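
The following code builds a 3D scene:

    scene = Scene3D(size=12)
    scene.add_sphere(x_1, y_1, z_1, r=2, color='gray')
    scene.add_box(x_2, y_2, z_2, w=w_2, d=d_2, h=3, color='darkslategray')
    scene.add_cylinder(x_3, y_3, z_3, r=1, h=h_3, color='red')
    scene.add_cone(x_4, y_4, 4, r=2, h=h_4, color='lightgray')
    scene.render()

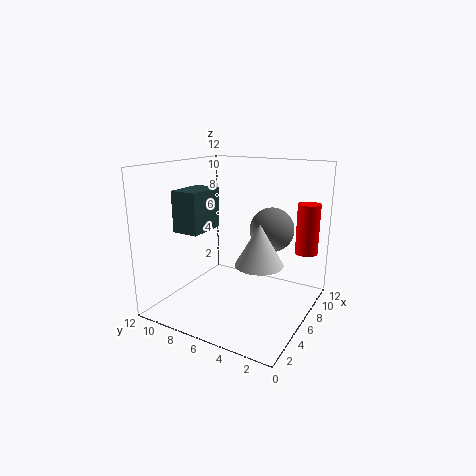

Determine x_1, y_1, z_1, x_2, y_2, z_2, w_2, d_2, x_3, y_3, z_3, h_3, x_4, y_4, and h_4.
x_1 = 9.5; y_1 = 4.5; z_1 = 6; x_2 = 1; y_2 = 6.5; z_2 = 7.5; w_2 = 3; d_2 = 2; x_3 = 10.5; y_3 = 1.5; z_3 = 4; h_3 = 4.5; x_4 = 6; y_4 = 4; h_4 = 3.5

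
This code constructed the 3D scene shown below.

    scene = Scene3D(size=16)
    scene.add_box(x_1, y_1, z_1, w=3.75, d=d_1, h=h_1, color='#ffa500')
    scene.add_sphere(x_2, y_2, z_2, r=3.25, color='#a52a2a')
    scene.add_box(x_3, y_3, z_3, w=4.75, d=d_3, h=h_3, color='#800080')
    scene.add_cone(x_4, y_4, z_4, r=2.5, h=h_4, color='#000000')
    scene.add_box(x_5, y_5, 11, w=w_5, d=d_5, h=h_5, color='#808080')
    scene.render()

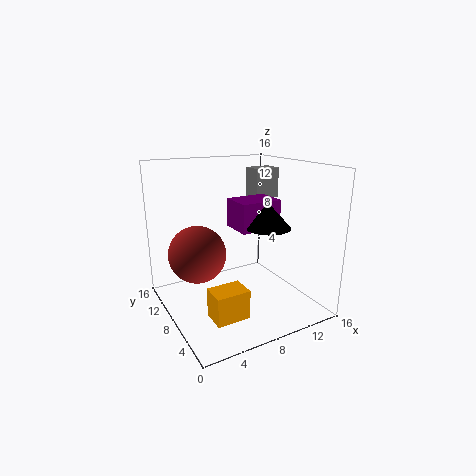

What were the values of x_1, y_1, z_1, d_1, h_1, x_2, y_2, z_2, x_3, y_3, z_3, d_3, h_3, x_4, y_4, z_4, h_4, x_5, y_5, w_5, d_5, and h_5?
x_1 = 3.5, y_1 = 4, z_1 = 0.25, d_1 = 2.75, h_1 = 3.25, x_2 = 4, y_2 = 10.25, z_2 = 6, x_3 = 8, y_3 = 6.75, z_3 = 8.75, d_3 = 3.75, h_3 = 3.25, x_4 = 10.75, y_4 = 6.25, z_4 = 9.25, h_4 = 2.75, x_5 = 12.75, y_5 = 11.75, w_5 = 3.25, d_5 = 2.5, h_5 = 3.75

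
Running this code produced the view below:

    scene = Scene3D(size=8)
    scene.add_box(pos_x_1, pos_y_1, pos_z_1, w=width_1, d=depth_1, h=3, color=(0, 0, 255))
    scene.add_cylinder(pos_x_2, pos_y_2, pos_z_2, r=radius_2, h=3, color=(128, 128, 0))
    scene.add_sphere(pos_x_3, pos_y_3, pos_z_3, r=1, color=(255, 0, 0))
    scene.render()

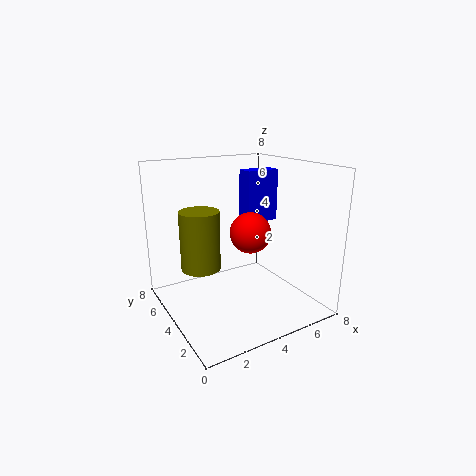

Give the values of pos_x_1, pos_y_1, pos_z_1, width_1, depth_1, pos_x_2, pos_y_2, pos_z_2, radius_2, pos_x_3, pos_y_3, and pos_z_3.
pos_x_1 = 5, pos_y_1 = 4.5, pos_z_1 = 4.5, width_1 = 2, depth_1 = 1, pos_x_2 = 1.5, pos_y_2 = 3.5, pos_z_2 = 3, radius_2 = 1, pos_x_3 = 3.5, pos_y_3 = 2, pos_z_3 = 5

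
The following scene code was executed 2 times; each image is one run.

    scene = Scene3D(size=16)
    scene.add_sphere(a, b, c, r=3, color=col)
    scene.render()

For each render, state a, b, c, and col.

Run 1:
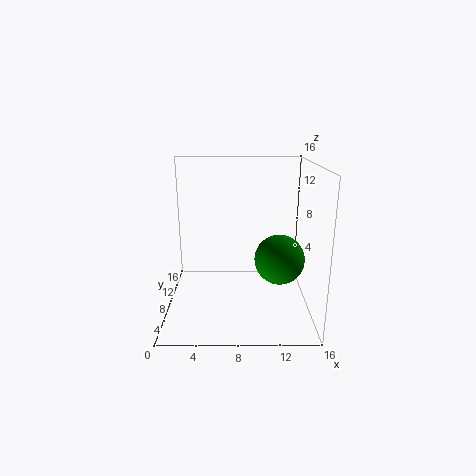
a = 13
b = 10
c = 4.5
col = 'green'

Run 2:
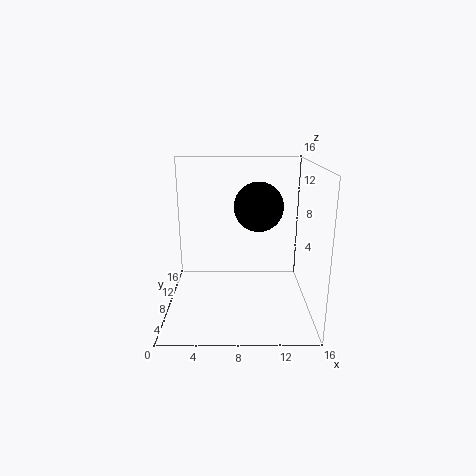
a = 10.5
b = 12
c = 10.5
col = 'black'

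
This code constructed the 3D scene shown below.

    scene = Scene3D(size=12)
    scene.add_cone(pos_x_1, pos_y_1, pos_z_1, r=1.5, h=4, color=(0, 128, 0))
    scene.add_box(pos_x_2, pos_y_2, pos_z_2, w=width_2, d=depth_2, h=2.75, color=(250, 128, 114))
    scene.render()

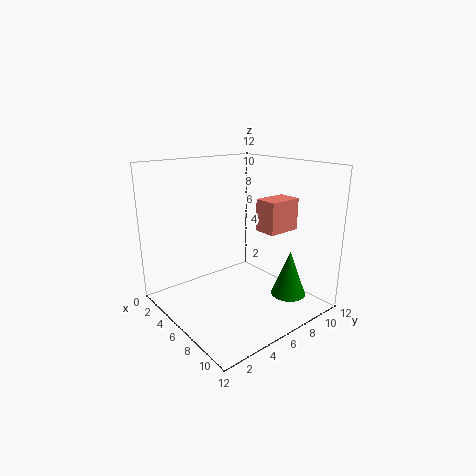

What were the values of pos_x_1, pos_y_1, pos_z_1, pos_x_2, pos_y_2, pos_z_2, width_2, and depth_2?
pos_x_1 = 8.75; pos_y_1 = 9.5; pos_z_1 = 0.75; pos_x_2 = 6; pos_y_2 = 8; pos_z_2 = 6.25; width_2 = 2; depth_2 = 3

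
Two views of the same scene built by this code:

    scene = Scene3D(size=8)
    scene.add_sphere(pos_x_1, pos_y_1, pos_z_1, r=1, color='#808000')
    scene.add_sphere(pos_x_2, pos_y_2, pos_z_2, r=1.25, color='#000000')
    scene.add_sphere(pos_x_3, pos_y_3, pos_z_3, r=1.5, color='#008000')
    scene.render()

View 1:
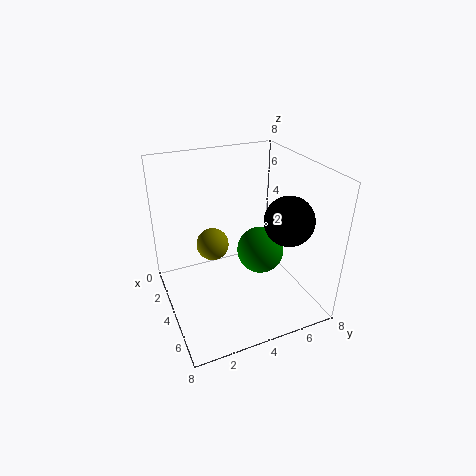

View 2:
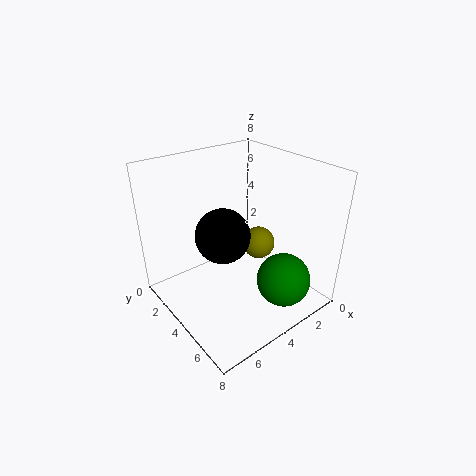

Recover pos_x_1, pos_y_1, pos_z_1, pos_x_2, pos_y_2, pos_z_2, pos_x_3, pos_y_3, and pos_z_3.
pos_x_1 = 1.75
pos_y_1 = 3.25
pos_z_1 = 2.5
pos_x_2 = 6.25
pos_y_2 = 5.75
pos_z_2 = 5.75
pos_x_3 = 2.5
pos_y_3 = 6.25
pos_z_3 = 1.75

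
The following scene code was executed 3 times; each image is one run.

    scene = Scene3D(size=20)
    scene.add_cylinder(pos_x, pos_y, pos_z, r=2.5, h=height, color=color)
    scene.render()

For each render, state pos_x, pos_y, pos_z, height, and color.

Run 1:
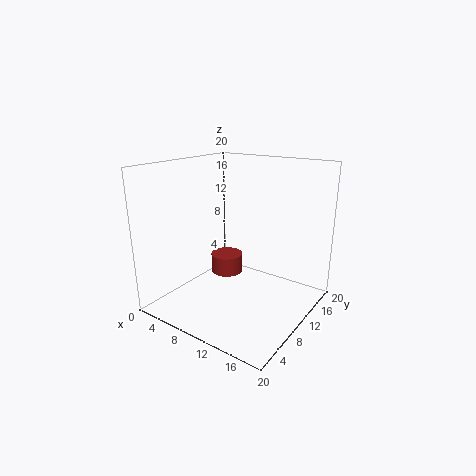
pos_x = 5
pos_y = 14
pos_z = 2
height = 3
color = 'brown'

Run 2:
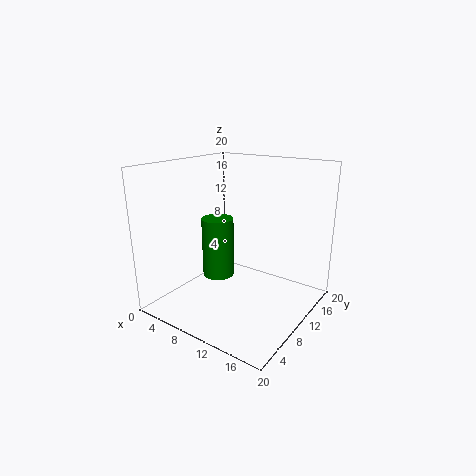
pos_x = 4
pos_y = 13
pos_z = 1.5
height = 9.5
color = 'green'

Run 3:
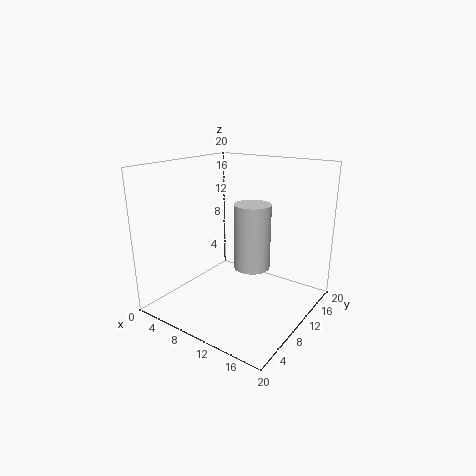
pos_x = 12
pos_y = 10.5
pos_z = 6
height = 9
color = 'lightgray'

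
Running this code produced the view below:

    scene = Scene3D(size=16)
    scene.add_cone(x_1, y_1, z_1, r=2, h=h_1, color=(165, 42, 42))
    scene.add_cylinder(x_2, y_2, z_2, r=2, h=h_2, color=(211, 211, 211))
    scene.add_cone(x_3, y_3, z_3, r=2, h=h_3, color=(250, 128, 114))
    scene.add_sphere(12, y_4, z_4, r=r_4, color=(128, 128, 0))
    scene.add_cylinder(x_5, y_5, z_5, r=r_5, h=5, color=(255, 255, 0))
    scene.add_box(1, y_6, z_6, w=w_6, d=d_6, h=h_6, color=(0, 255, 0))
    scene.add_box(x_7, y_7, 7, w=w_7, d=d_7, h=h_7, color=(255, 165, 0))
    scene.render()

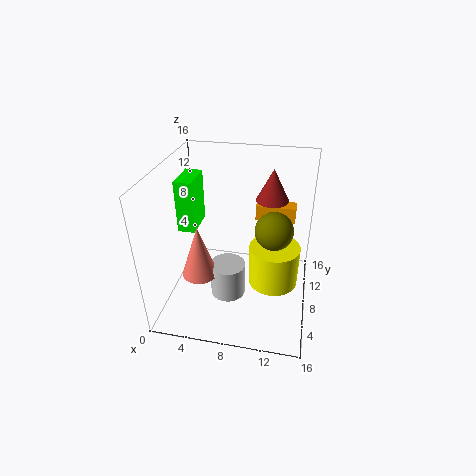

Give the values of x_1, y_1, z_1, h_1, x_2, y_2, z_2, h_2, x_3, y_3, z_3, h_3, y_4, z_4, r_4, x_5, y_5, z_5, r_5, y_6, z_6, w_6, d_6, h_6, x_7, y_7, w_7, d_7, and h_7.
x_1 = 11
y_1 = 14
z_1 = 10
h_1 = 4
x_2 = 7
y_2 = 7
z_2 = 1
h_2 = 4
x_3 = 4
y_3 = 6
z_3 = 4
h_3 = 6
y_4 = 7
z_4 = 10
r_4 = 2
x_5 = 12
y_5 = 10
z_5 = 1
r_5 = 3
y_6 = 8
z_6 = 8
w_6 = 2
d_6 = 4
h_6 = 6
x_7 = 9
y_7 = 14
w_7 = 5
d_7 = 2
h_7 = 2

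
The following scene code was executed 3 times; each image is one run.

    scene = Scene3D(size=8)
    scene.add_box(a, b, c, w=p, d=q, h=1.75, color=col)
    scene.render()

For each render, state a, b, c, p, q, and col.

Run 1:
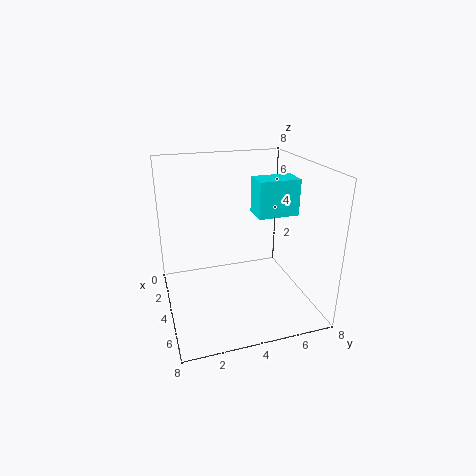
a = 5.25
b = 4.25
c = 6
p = 1.25
q = 2
col = 'cyan'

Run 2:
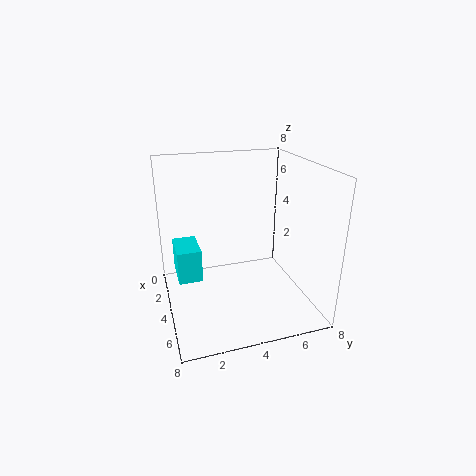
a = 3
b = 0.5
c = 2.25
p = 2
q = 1.25
col = 'cyan'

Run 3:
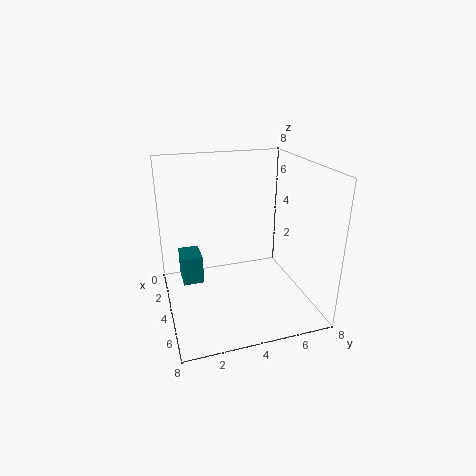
a = 0.75
b = 1
c = 0.5
p = 1.75
q = 1.25
col = 'teal'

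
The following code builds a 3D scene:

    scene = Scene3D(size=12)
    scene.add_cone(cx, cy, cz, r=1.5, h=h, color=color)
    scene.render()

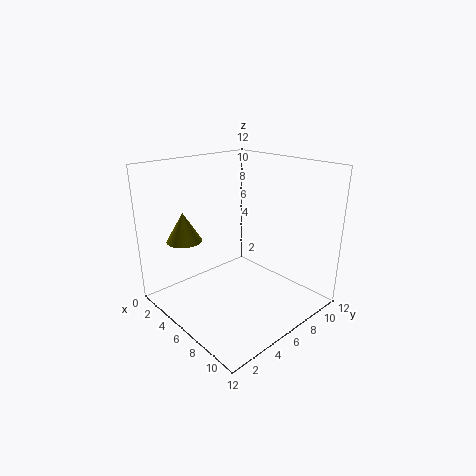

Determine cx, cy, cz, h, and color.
cx = 2.5
cy = 3
cz = 5.5
h = 2.5
color = 'olive'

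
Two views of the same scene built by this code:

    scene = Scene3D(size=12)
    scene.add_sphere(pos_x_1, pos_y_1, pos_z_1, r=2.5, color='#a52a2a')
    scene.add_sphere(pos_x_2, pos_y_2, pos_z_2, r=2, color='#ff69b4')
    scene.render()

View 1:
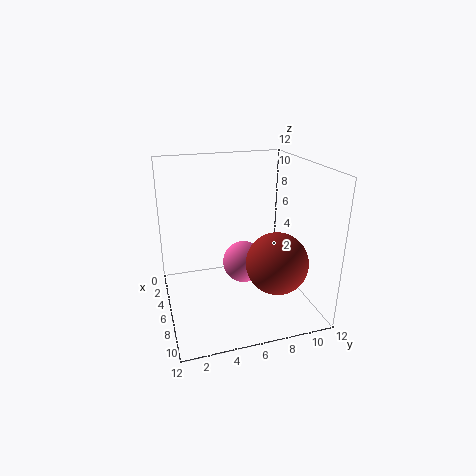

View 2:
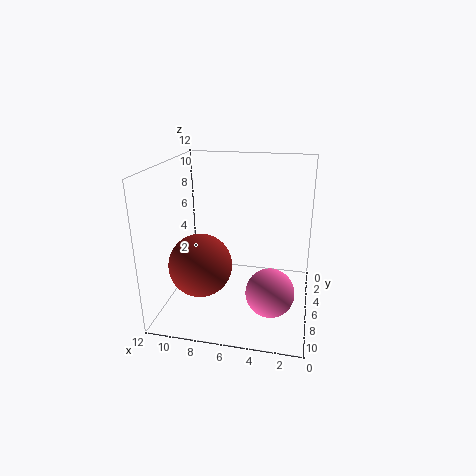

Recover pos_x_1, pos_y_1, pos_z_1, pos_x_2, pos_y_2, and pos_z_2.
pos_x_1 = 8.5
pos_y_1 = 8.5
pos_z_1 = 4.5
pos_x_2 = 3
pos_y_2 = 7.5
pos_z_2 = 2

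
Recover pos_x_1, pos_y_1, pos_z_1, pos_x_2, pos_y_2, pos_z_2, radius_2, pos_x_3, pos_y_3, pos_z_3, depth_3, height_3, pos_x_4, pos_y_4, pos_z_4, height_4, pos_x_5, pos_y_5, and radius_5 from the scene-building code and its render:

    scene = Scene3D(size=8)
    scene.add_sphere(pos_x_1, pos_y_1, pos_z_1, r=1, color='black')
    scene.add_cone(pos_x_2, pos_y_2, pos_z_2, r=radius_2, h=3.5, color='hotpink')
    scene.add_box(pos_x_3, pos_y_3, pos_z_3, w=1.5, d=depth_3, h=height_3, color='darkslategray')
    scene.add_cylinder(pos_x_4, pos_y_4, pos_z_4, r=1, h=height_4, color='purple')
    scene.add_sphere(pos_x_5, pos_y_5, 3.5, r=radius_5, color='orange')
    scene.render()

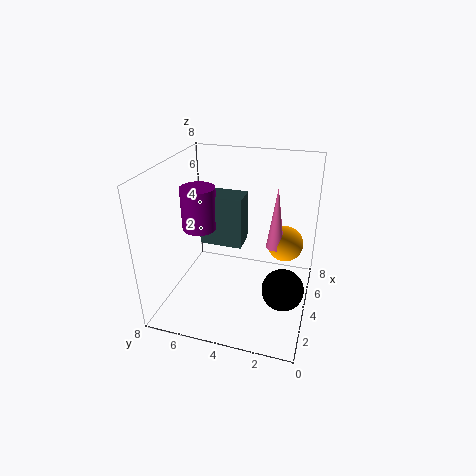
pos_x_1 = 1.5; pos_y_1 = 1; pos_z_1 = 3; pos_x_2 = 4.5; pos_y_2 = 2; pos_z_2 = 3.5; radius_2 = 0.5; pos_x_3 = 4.5; pos_y_3 = 4; pos_z_3 = 3; depth_3 = 2.5; height_3 = 3; pos_x_4 = 4.5; pos_y_4 = 6.5; pos_z_4 = 4; height_4 = 2.5; pos_x_5 = 5; pos_y_5 = 1.5; radius_5 = 1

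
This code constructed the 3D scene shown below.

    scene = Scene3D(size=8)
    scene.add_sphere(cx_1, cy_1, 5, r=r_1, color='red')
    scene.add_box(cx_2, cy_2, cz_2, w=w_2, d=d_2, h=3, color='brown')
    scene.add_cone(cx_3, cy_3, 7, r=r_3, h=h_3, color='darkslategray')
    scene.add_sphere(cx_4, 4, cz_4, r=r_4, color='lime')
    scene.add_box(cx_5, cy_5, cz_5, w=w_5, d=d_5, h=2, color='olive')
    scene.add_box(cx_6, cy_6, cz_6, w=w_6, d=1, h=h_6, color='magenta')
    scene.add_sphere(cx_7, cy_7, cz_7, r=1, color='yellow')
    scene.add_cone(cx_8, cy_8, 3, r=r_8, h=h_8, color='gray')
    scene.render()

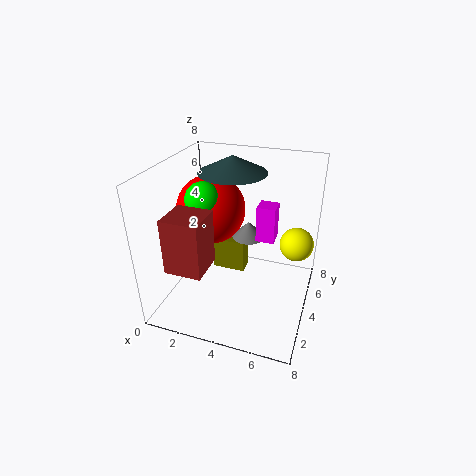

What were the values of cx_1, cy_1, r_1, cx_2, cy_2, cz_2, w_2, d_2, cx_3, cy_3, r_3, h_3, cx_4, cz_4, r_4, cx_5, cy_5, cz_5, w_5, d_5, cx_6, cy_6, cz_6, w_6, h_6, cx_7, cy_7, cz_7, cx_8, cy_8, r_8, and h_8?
cx_1 = 2; cy_1 = 5; r_1 = 2; cx_2 = 1; cy_2 = 1; cz_2 = 3; w_2 = 2; d_2 = 2; cx_3 = 3; cy_3 = 6; r_3 = 2; h_3 = 1; cx_4 = 2; cz_4 = 6; r_4 = 1; cx_5 = 2; cy_5 = 5; cz_5 = 1; w_5 = 2; d_5 = 1; cx_6 = 5; cy_6 = 4; cz_6 = 4; w_6 = 1; h_6 = 2; cx_7 = 7; cy_7 = 6; cz_7 = 3; cx_8 = 4; cy_8 = 6; r_8 = 1; h_8 = 1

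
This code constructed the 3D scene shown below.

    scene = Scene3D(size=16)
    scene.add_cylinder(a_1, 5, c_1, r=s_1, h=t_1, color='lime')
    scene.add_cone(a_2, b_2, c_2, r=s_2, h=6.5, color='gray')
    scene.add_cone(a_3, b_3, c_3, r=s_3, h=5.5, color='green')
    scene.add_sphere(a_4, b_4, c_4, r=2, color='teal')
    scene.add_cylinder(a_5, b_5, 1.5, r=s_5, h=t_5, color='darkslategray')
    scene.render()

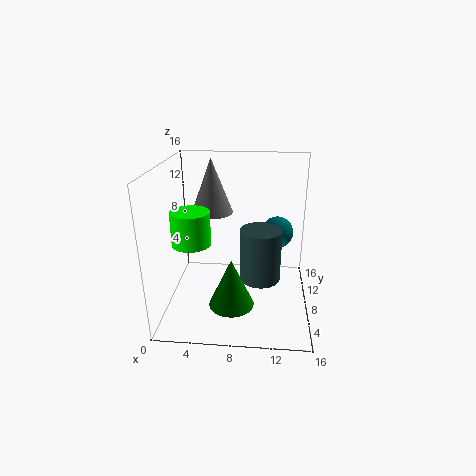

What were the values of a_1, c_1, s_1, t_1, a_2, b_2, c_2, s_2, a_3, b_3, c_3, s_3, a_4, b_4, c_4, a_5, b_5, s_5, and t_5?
a_1 = 3.5
c_1 = 8.5
s_1 = 2
t_1 = 3.5
a_2 = 4.5
b_2 = 12
c_2 = 9.5
s_2 = 2.5
a_3 = 7.5
b_3 = 5.5
c_3 = 1
s_3 = 2.5
a_4 = 12.5
b_4 = 13.5
c_4 = 6.5
a_5 = 10.5
b_5 = 10.5
s_5 = 2.5
t_5 = 6.5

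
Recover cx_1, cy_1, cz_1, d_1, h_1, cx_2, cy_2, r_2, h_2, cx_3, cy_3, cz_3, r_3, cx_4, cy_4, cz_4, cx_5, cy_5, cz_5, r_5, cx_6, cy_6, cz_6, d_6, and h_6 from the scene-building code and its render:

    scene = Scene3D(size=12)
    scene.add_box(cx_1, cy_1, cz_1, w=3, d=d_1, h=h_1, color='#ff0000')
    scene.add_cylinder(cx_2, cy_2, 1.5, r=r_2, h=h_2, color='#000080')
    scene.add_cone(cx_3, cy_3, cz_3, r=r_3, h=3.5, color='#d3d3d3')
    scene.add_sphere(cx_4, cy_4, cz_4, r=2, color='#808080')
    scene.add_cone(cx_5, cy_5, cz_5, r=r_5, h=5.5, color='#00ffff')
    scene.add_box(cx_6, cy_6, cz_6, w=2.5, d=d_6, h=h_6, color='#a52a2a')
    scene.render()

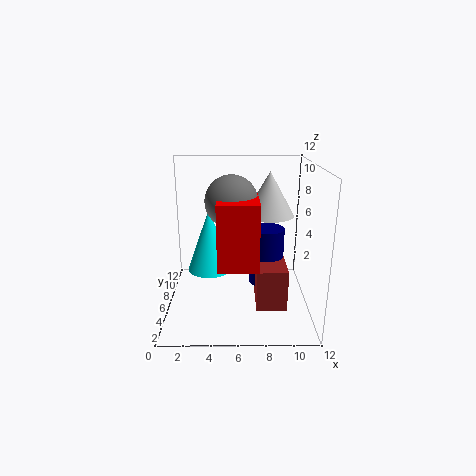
cx_1 = 4.5; cy_1 = 1.5; cz_1 = 5; d_1 = 3.5; h_1 = 5; cx_2 = 8.5; cy_2 = 7; r_2 = 1.5; h_2 = 5; cx_3 = 8.5; cy_3 = 6; cz_3 = 8; r_3 = 2; cx_4 = 5.5; cy_4 = 4.5; cz_4 = 9.5; cx_5 = 3.5; cy_5 = 7.5; cz_5 = 2.5; r_5 = 2; cx_6 = 7.5; cy_6 = 3.5; cz_6 = 0.5; d_6 = 4; h_6 = 3.5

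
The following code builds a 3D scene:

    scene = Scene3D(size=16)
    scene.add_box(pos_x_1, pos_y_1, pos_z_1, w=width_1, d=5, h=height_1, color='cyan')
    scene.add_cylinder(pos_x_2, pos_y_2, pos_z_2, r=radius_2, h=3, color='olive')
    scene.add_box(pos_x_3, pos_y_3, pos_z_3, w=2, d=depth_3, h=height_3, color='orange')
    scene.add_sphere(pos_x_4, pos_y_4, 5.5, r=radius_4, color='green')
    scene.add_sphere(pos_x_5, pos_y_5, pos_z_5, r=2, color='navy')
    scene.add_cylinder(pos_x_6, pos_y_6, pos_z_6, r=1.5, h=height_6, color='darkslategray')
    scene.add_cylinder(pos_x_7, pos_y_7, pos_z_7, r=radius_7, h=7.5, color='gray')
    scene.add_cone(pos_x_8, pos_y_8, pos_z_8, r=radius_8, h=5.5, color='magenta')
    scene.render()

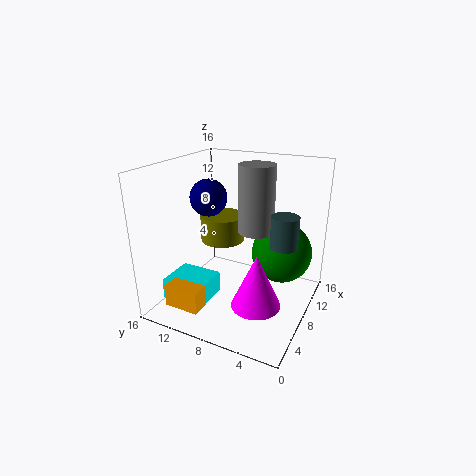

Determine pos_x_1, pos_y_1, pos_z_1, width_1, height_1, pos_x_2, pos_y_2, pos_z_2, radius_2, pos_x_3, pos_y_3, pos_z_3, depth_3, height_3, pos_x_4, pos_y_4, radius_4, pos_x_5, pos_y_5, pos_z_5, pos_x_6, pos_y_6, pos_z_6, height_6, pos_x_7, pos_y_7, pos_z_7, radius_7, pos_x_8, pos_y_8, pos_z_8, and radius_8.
pos_x_1 = 3.5, pos_y_1 = 10.5, pos_z_1 = 0.5, width_1 = 4.5, height_1 = 2.5, pos_x_2 = 9, pos_y_2 = 10.5, pos_z_2 = 7, radius_2 = 2.5, pos_x_3 = 2, pos_y_3 = 10, pos_z_3 = 1, depth_3 = 4, height_3 = 2.5, pos_x_4 = 11.5, pos_y_4 = 4, radius_4 = 3.5, pos_x_5 = 7, pos_y_5 = 11, pos_z_5 = 12.5, pos_x_6 = 9, pos_y_6 = 3, pos_z_6 = 7.5, height_6 = 3.5, pos_x_7 = 9.5, pos_y_7 = 6.5, pos_z_7 = 8.5, radius_7 = 2, pos_x_8 = 4, pos_y_8 = 4, pos_z_8 = 3, radius_8 = 2.5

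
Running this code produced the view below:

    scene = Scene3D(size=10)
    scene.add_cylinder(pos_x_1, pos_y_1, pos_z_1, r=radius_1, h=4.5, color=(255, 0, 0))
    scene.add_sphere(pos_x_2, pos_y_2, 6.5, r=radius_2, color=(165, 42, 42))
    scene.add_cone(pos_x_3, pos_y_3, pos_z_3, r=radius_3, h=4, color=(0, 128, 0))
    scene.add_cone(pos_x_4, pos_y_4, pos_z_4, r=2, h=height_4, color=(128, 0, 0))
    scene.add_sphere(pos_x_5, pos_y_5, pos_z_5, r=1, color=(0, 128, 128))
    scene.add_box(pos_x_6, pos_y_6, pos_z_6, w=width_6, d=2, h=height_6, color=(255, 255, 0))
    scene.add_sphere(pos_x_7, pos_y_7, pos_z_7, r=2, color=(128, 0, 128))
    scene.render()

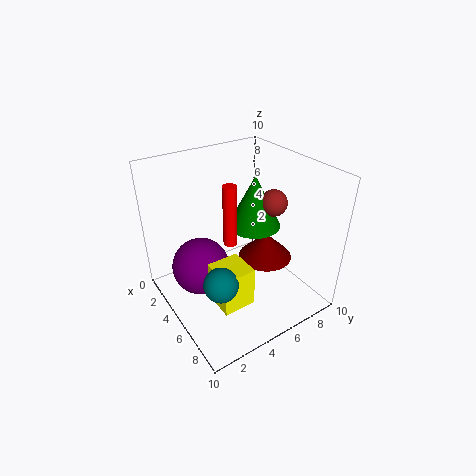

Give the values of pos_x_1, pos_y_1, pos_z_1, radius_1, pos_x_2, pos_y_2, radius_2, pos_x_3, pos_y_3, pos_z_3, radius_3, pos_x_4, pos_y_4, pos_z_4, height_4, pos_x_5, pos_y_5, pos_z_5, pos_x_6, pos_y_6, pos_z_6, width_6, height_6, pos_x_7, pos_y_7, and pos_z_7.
pos_x_1 = 4
pos_y_1 = 5
pos_z_1 = 4
radius_1 = 0.5
pos_x_2 = 4.5
pos_y_2 = 8.5
radius_2 = 1
pos_x_3 = 3.5
pos_y_3 = 7.5
pos_z_3 = 4.5
radius_3 = 2
pos_x_4 = 5
pos_y_4 = 7.5
pos_z_4 = 2.5
height_4 = 2
pos_x_5 = 8.5
pos_y_5 = 1.5
pos_z_5 = 5
pos_x_6 = 7
pos_y_6 = 1.5
pos_z_6 = 3
width_6 = 2
height_6 = 2.5
pos_x_7 = 4
pos_y_7 = 2.5
pos_z_7 = 3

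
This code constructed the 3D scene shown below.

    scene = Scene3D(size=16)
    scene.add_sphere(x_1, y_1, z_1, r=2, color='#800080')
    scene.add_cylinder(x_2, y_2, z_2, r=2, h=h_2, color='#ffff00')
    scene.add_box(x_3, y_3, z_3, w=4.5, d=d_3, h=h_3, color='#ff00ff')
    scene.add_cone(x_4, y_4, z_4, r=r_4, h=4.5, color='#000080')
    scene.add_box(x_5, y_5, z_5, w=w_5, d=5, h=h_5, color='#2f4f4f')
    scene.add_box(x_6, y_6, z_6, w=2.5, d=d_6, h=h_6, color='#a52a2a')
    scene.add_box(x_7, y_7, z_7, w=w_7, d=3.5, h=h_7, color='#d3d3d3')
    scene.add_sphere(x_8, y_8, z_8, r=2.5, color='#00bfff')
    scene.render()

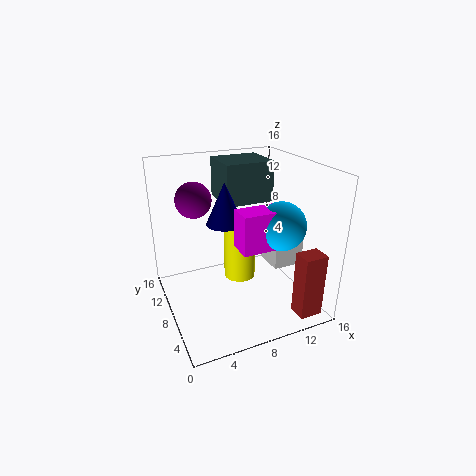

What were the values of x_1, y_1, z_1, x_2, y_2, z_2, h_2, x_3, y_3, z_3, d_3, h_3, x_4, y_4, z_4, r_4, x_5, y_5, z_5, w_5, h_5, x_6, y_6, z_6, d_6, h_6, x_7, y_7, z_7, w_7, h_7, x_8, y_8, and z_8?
x_1 = 4; y_1 = 11; z_1 = 12; x_2 = 10; y_2 = 12; z_2 = 0.5; h_2 = 7.5; x_3 = 6.5; y_3 = 3; z_3 = 8.5; d_3 = 2.5; h_3 = 4; x_4 = 6.5; y_4 = 8; z_4 = 10; r_4 = 2; x_5 = 7; y_5 = 8.5; z_5 = 11.5; w_5 = 5.5; h_5 = 4.5; x_6 = 12; y_6 = 0.5; z_6 = 1; d_6 = 2; h_6 = 7; x_7 = 11.5; y_7 = 5.5; z_7 = 4.5; w_7 = 3.5; h_7 = 3.5; x_8 = 11; y_8 = 4; z_8 = 10.5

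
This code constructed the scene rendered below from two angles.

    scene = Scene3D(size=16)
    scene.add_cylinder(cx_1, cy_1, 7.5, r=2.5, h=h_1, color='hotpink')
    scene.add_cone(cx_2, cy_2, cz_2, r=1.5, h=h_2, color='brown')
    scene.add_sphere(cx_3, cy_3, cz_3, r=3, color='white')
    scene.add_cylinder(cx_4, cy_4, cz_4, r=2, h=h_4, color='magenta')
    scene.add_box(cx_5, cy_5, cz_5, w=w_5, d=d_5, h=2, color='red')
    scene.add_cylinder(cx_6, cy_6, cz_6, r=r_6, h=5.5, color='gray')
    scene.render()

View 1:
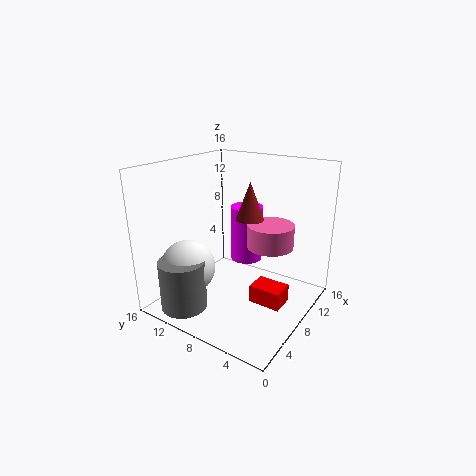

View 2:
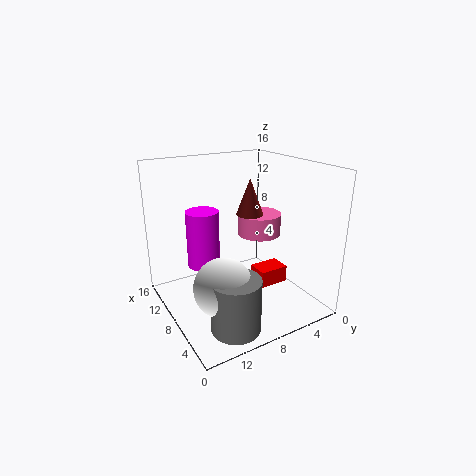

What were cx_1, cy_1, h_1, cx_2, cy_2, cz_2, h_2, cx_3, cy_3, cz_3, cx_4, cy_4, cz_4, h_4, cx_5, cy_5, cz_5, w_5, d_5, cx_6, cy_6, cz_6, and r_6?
cx_1 = 9; cy_1 = 4.5; h_1 = 2.5; cx_2 = 8; cy_2 = 6.5; cz_2 = 10.5; h_2 = 4; cx_3 = 4; cy_3 = 12; cz_3 = 5; cx_4 = 13; cy_4 = 10; cz_4 = 3; h_4 = 7; cx_5 = 6.5; cy_5 = 2; cz_5 = 1.5; w_5 = 2.5; d_5 = 3.5; cx_6 = 2.5; cy_6 = 11.5; cz_6 = 1; r_6 = 2.5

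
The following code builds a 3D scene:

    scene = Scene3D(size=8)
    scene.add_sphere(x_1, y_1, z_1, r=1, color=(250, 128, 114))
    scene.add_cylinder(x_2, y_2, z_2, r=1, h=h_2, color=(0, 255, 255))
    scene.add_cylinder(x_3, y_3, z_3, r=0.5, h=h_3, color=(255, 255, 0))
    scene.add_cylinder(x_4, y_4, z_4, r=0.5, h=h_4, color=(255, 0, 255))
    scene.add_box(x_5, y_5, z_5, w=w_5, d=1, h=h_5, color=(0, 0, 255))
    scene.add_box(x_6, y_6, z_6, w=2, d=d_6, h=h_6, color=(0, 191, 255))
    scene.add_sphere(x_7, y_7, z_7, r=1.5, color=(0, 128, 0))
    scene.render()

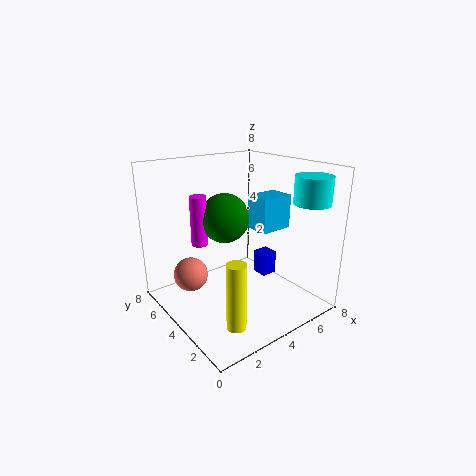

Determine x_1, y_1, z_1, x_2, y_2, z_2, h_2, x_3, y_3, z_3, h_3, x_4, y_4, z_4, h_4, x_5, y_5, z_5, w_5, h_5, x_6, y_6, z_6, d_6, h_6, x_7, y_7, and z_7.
x_1 = 2, y_1 = 6, z_1 = 1.5, x_2 = 7, y_2 = 1.5, z_2 = 6, h_2 = 1.5, x_3 = 2, y_3 = 1.5, z_3 = 0.5, h_3 = 3.5, x_4 = 3, y_4 = 6.5, z_4 = 3, h_4 = 3, x_5 = 6.5, y_5 = 4.5, z_5 = 0.5, w_5 = 1, h_5 = 1.5, x_6 = 5.5, y_6 = 3.5, z_6 = 4, d_6 = 1.5, h_6 = 2, x_7 = 4.5, y_7 = 6, z_7 = 4.5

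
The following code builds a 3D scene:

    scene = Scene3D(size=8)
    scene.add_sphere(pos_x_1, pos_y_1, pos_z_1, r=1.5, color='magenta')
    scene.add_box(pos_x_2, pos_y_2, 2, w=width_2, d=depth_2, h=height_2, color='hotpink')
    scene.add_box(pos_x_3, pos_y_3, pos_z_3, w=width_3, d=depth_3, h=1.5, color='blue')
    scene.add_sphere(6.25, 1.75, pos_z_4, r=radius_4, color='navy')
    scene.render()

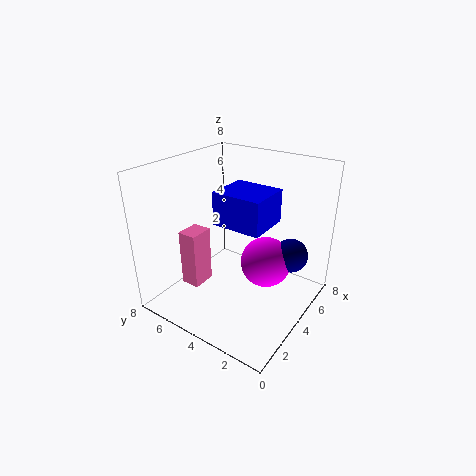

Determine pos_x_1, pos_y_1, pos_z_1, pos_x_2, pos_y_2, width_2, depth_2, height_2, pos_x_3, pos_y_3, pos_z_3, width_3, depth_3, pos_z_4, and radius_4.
pos_x_1 = 5.5
pos_y_1 = 3
pos_z_1 = 2
pos_x_2 = 1.25
pos_y_2 = 4.75
width_2 = 1.25
depth_2 = 1
height_2 = 3
pos_x_3 = 1
pos_y_3 = 1
pos_z_3 = 6.25
width_3 = 2
depth_3 = 2.25
pos_z_4 = 2.5
radius_4 = 1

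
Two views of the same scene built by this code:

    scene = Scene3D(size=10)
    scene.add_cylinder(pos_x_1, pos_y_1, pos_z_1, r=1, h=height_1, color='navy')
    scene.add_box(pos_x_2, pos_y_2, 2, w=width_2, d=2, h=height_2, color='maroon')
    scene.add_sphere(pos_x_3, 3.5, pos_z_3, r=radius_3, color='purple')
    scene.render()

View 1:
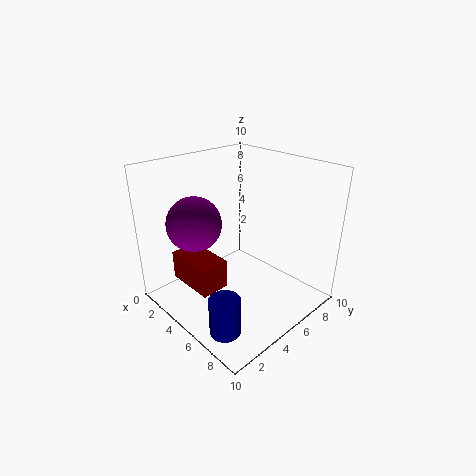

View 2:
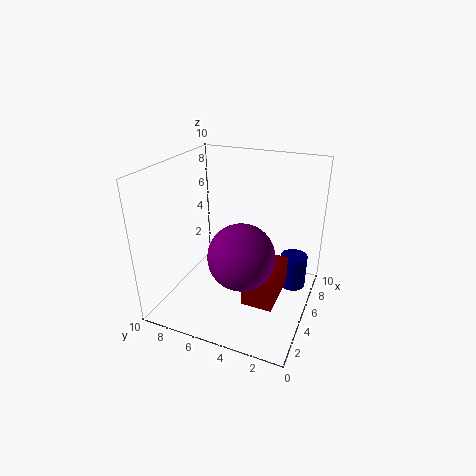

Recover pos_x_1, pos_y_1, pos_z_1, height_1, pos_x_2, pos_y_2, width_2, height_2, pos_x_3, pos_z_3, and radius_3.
pos_x_1 = 7.5; pos_y_1 = 1.5; pos_z_1 = 0.5; height_1 = 2.5; pos_x_2 = 2; pos_y_2 = 1.5; width_2 = 3.5; height_2 = 2; pos_x_3 = 2; pos_z_3 = 5.5; radius_3 = 2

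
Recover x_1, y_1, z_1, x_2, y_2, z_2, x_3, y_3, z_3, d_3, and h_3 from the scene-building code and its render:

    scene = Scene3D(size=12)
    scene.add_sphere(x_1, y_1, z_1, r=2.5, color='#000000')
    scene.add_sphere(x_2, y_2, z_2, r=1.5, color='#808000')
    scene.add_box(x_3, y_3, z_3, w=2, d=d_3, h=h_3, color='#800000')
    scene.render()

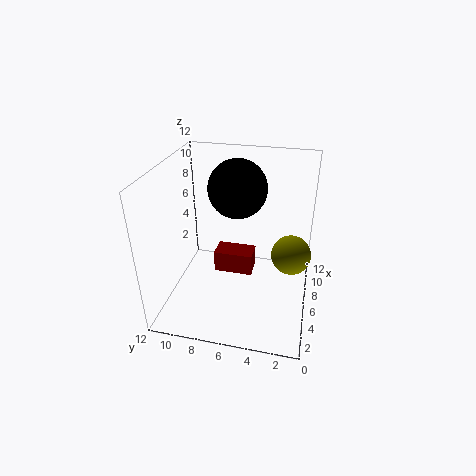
x_1 = 8
y_1 = 6.5
z_1 = 9.5
x_2 = 4.5
y_2 = 1.5
z_2 = 6
x_3 = 7
y_3 = 5
z_3 = 1.5
d_3 = 3.5
h_3 = 2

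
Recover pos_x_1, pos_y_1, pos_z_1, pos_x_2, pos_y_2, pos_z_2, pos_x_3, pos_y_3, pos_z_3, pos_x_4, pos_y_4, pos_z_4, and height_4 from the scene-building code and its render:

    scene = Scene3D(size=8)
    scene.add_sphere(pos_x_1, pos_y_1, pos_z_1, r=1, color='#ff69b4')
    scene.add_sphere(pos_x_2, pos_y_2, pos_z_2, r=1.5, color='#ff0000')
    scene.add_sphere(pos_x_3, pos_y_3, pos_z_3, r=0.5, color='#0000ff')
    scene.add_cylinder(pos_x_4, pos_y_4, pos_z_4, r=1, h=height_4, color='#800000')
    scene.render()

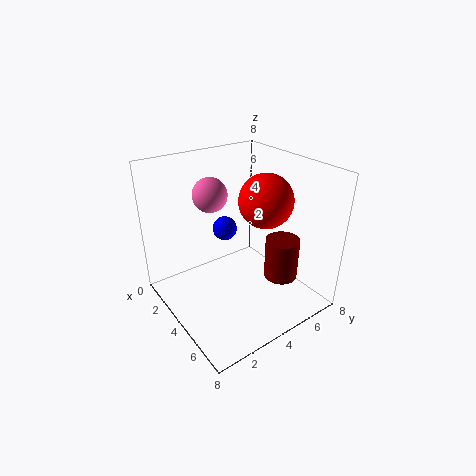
pos_x_1 = 2, pos_y_1 = 3.5, pos_z_1 = 6, pos_x_2 = 4.5, pos_y_2 = 5.5, pos_z_2 = 6, pos_x_3 = 6.5, pos_y_3 = 1.5, pos_z_3 = 6.5, pos_x_4 = 5, pos_y_4 = 6.5, pos_z_4 = 1, height_4 = 2.5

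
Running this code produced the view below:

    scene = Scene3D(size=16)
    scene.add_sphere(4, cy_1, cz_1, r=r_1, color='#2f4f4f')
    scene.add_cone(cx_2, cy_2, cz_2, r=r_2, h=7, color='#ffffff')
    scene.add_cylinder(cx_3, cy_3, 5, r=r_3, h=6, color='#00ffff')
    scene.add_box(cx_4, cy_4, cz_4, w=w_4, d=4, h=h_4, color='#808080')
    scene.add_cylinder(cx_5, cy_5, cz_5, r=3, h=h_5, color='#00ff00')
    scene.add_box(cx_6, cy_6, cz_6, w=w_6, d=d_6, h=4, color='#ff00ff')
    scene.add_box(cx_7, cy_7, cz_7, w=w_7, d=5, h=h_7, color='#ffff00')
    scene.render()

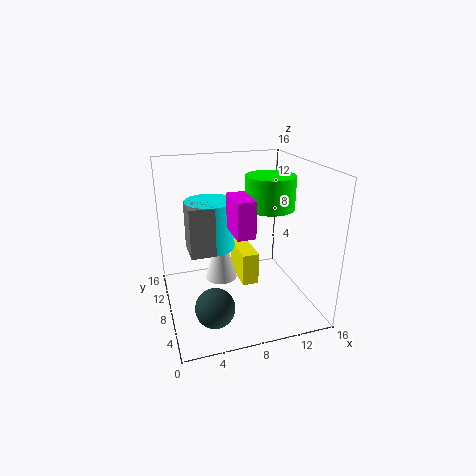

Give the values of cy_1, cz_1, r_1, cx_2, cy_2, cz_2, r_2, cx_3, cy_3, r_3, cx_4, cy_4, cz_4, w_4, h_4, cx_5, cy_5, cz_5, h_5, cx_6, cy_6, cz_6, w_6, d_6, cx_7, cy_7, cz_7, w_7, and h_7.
cy_1 = 3; cz_1 = 3; r_1 = 2; cx_2 = 7; cy_2 = 12; cz_2 = 1; r_2 = 2; cx_3 = 6; cy_3 = 13; r_3 = 3; cx_4 = 3; cy_4 = 10; cz_4 = 5; w_4 = 3; h_4 = 6; cx_5 = 13; cy_5 = 11; cz_5 = 10; h_5 = 4; cx_6 = 7; cy_6 = 5; cz_6 = 9; w_6 = 2; d_6 = 4; cx_7 = 9; cy_7 = 9; cz_7 = 1; w_7 = 2; h_7 = 4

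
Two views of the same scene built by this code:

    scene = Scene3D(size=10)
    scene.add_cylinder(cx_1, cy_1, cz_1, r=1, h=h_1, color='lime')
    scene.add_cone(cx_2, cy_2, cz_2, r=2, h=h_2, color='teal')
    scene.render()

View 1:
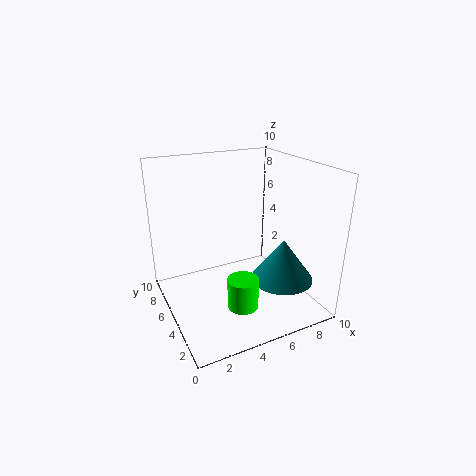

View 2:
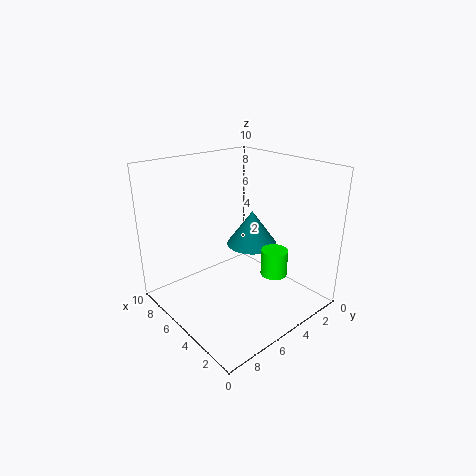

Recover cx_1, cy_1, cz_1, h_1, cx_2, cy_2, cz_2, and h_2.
cx_1 = 4
cy_1 = 2.25
cz_1 = 1.5
h_1 = 2
cx_2 = 6.75
cy_2 = 2
cz_2 = 3
h_2 = 2.75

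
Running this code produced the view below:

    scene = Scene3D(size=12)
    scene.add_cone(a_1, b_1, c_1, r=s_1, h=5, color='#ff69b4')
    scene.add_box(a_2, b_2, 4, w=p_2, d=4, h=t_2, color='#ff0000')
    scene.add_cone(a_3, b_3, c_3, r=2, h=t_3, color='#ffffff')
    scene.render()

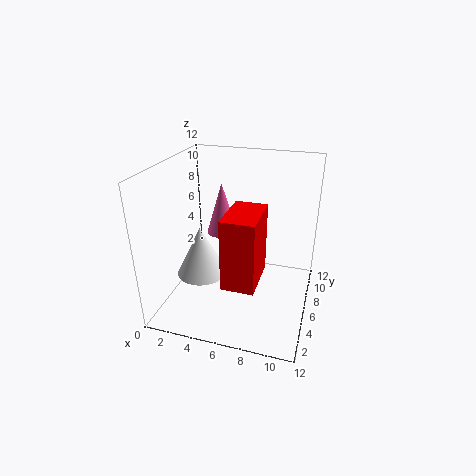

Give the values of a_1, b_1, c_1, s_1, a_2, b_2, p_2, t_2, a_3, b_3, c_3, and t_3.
a_1 = 3; b_1 = 10.5; c_1 = 4; s_1 = 1.5; a_2 = 6; b_2 = 1.5; p_2 = 2.5; t_2 = 5.5; a_3 = 3.5; b_3 = 4; c_3 = 3.5; t_3 = 4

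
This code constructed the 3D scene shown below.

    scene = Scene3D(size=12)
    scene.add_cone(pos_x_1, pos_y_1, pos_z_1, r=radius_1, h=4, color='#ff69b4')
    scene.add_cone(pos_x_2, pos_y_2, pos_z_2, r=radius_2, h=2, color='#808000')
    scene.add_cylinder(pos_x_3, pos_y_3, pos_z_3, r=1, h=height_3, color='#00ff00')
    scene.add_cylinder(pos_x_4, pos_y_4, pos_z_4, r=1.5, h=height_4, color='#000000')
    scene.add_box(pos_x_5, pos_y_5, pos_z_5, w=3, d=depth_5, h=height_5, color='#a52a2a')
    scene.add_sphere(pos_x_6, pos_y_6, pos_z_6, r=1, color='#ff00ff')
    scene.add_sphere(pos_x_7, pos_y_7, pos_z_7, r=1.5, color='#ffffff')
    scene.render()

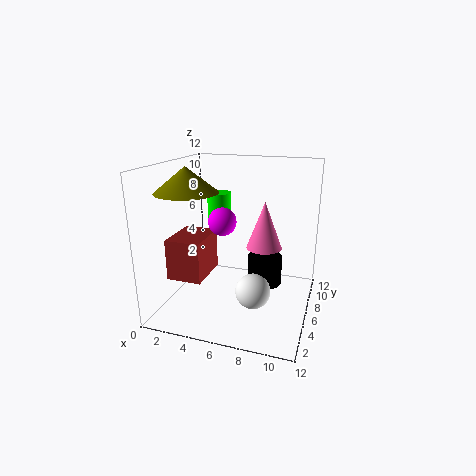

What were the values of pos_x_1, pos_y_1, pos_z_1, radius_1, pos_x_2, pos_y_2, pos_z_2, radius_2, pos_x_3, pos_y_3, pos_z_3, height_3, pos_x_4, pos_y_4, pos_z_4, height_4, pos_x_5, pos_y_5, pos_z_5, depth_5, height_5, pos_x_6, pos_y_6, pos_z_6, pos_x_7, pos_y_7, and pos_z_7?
pos_x_1 = 8
pos_y_1 = 7
pos_z_1 = 5
radius_1 = 1.5
pos_x_2 = 2.5
pos_y_2 = 4
pos_z_2 = 10
radius_2 = 2.5
pos_x_3 = 4
pos_y_3 = 7
pos_z_3 = 7
height_3 = 2.5
pos_x_4 = 8
pos_y_4 = 7.5
pos_z_4 = 1.5
height_4 = 2.5
pos_x_5 = 0.5
pos_y_5 = 3.5
pos_z_5 = 2.5
depth_5 = 4
height_5 = 3.5
pos_x_6 = 6
pos_y_6 = 2.5
pos_z_6 = 8.5
pos_x_7 = 7.5
pos_y_7 = 5.5
pos_z_7 = 1.5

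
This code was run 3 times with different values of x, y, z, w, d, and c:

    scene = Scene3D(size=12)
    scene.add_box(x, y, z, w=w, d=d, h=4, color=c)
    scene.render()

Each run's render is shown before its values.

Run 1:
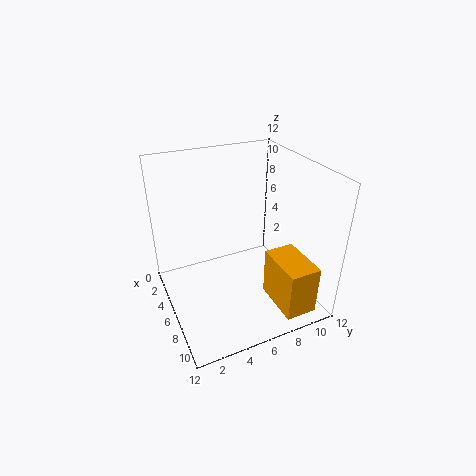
x = 8
y = 7.5
z = 1.5
w = 4
d = 2.5
c = 'orange'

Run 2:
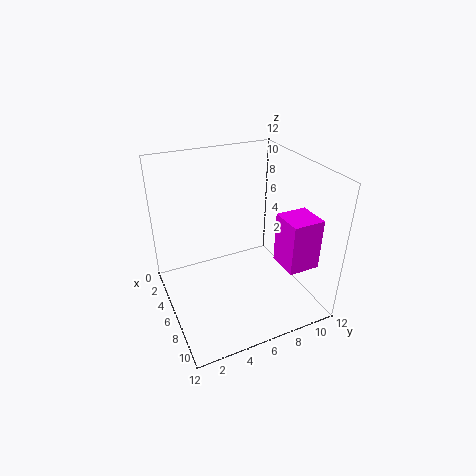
x = 8.5
y = 8
z = 5
w = 2.5
d = 2.5
c = 'magenta'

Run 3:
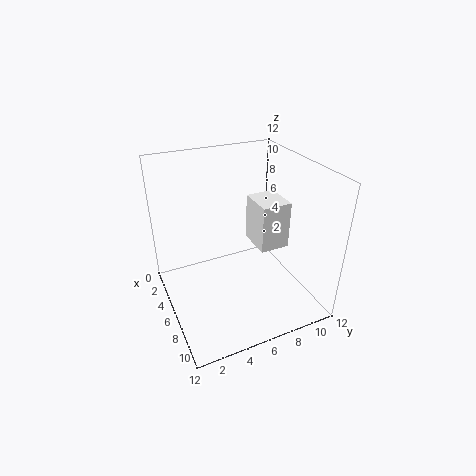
x = 4.5
y = 7.5
z = 5
w = 3
d = 2.5
c = 'white'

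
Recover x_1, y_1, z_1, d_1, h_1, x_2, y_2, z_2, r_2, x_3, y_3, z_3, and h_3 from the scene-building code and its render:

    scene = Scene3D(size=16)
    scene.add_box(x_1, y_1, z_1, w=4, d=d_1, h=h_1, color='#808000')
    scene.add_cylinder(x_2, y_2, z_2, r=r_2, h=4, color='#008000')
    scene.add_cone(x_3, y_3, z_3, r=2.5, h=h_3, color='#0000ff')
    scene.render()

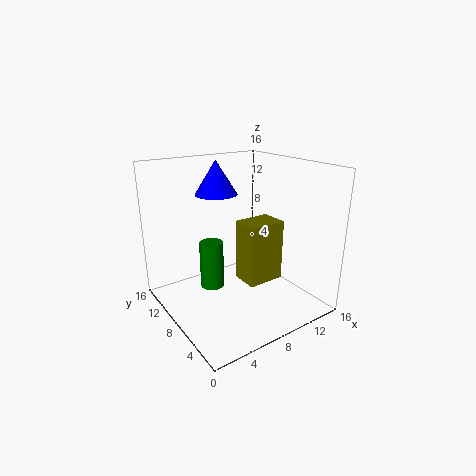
x_1 = 7
y_1 = 4
z_1 = 4
d_1 = 3
h_1 = 6.5
x_2 = 1.5
y_2 = 2.5
z_2 = 7
r_2 = 1
x_3 = 8
y_3 = 12.5
z_3 = 12
h_3 = 4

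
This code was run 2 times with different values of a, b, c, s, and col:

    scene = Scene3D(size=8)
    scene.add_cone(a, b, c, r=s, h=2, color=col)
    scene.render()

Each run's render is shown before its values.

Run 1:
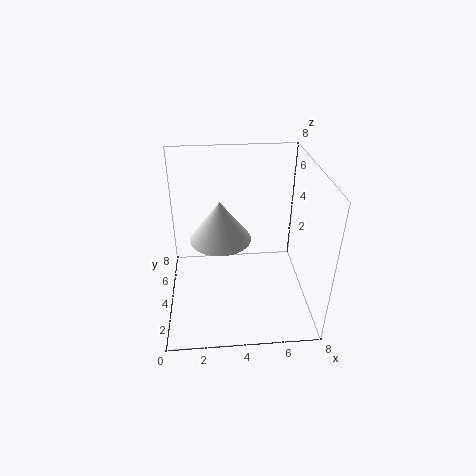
a = 3
b = 2.5
c = 5
s = 1.5
col = 'white'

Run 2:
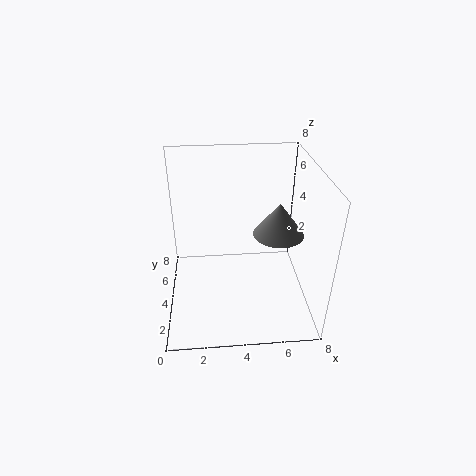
a = 6.5
b = 5
c = 3.5
s = 1.5
col = 'gray'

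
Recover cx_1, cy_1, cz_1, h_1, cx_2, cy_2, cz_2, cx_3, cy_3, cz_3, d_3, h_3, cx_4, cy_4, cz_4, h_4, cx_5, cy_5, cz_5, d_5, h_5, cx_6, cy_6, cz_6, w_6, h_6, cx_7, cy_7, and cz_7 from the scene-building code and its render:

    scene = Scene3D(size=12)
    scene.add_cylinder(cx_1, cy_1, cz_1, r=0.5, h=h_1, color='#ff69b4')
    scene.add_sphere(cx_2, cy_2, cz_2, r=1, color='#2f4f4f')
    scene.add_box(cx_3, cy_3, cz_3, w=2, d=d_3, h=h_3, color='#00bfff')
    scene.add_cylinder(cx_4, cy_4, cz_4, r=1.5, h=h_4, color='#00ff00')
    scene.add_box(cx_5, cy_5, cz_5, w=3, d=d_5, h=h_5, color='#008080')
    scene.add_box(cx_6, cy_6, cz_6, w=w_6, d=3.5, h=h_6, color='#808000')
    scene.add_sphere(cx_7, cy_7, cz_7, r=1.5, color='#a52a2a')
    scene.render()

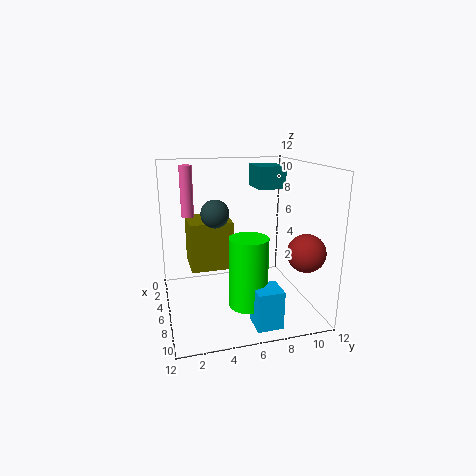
cx_1 = 5.5, cy_1 = 2, cz_1 = 8, h_1 = 4, cx_2 = 9, cy_2 = 3.5, cz_2 = 9, cx_3 = 9.5, cy_3 = 6, cz_3 = 0.5, d_3 = 2, h_3 = 3, cx_4 = 9, cy_4 = 6, cz_4 = 1.5, h_4 = 5.5, cx_5 = 1, cy_5 = 8.5, cz_5 = 9.5, d_5 = 2.5, h_5 = 2, cx_6 = 3, cy_6 = 2, cz_6 = 3.5, w_6 = 3.5, h_6 = 4, cx_7 = 9.5, cy_7 = 10.5, cz_7 = 5.5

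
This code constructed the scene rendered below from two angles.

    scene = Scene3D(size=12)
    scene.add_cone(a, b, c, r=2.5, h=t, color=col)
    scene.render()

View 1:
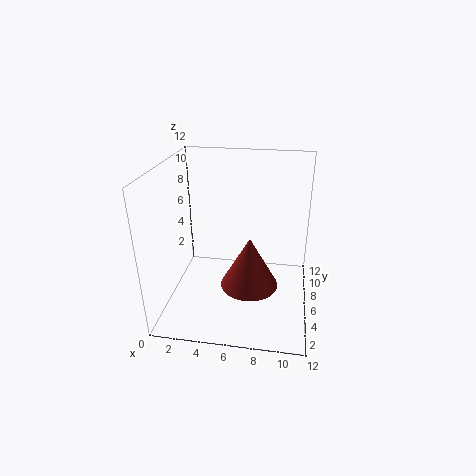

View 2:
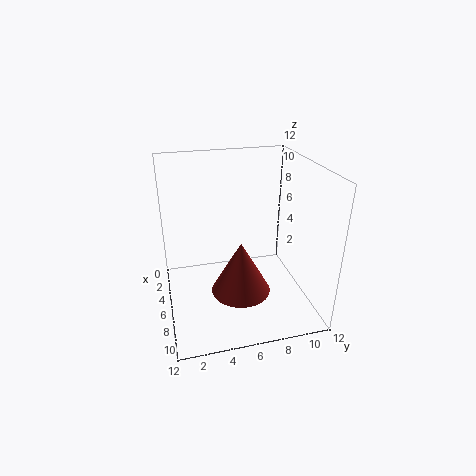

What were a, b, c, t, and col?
a = 7, b = 6, c = 1.5, t = 4.5, col = 'brown'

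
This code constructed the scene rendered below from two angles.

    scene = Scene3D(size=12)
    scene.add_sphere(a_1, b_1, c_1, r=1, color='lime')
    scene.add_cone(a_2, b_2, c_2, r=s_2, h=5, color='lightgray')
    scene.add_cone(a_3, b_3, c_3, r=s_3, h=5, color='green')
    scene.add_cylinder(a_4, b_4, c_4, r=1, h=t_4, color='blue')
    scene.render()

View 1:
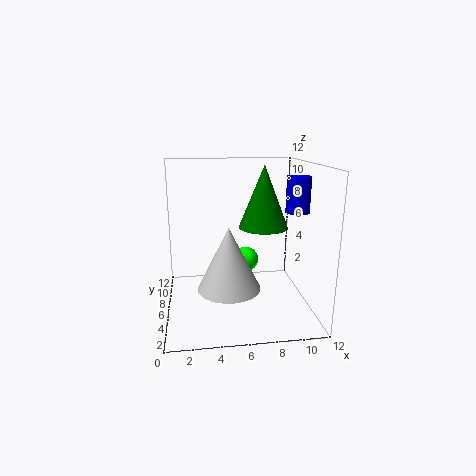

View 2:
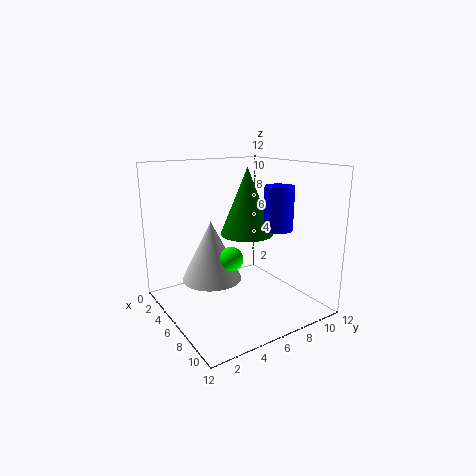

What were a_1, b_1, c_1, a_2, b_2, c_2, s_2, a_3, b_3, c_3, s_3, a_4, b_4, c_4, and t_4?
a_1 = 6.5, b_1 = 5, c_1 = 4.5, a_2 = 5, b_2 = 4, c_2 = 2.5, s_2 = 2.5, a_3 = 8, b_3 = 5.5, c_3 = 7, s_3 = 2, a_4 = 11, b_4 = 6, c_4 = 8, t_4 = 3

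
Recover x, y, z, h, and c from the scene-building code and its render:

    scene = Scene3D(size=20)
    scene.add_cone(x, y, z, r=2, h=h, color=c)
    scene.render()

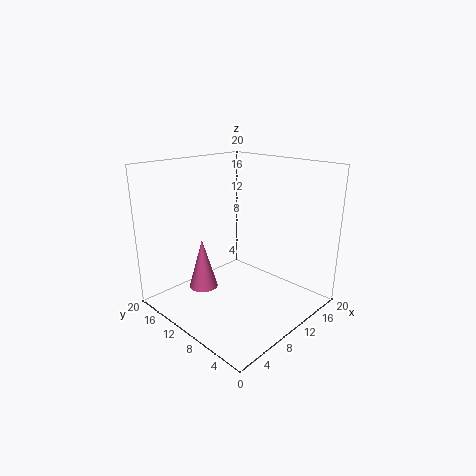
x = 6, y = 13, z = 3, h = 7, c = 'hotpink'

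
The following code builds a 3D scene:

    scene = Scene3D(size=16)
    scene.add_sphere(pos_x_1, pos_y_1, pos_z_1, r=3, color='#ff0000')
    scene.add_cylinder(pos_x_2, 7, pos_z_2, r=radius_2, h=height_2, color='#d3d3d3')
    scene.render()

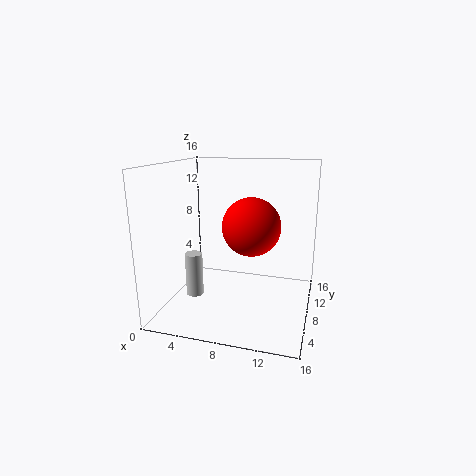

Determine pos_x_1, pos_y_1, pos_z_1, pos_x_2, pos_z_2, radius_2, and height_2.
pos_x_1 = 10
pos_y_1 = 6
pos_z_1 = 10
pos_x_2 = 3
pos_z_2 = 1
radius_2 = 1
height_2 = 5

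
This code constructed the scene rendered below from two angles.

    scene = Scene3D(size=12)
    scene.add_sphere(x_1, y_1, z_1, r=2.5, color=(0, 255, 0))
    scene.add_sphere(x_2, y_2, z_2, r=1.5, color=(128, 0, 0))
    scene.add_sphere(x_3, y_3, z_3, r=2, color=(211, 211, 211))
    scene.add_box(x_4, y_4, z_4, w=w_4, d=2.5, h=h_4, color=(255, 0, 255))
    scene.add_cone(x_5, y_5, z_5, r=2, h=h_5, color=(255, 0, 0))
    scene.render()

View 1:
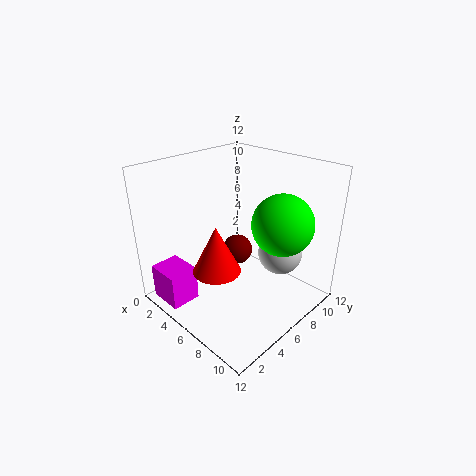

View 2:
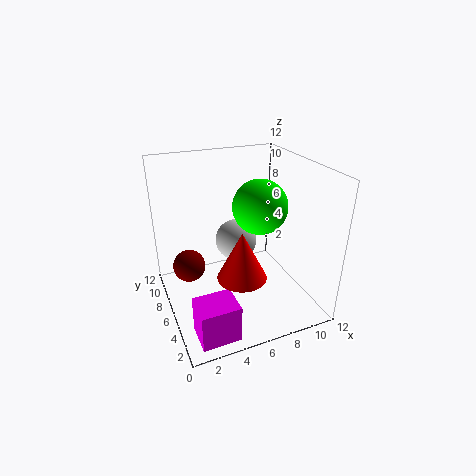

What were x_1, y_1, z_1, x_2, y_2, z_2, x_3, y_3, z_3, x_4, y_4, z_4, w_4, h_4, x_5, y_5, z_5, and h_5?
x_1 = 9, y_1 = 8, z_1 = 7.5, x_2 = 2.5, y_2 = 9.5, z_2 = 2, x_3 = 7.5, y_3 = 10, z_3 = 3.5, x_4 = 1, y_4 = 0.5, z_4 = 0.5, w_4 = 3, h_4 = 3, x_5 = 5.5, y_5 = 4, z_5 = 3.5, h_5 = 4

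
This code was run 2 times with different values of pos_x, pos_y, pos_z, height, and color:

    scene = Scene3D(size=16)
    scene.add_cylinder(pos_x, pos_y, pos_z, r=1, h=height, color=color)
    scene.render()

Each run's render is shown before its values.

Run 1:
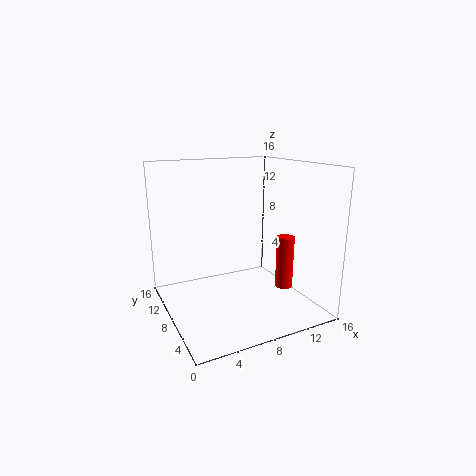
pos_x = 13; pos_y = 6; pos_z = 2; height = 6; color = 'red'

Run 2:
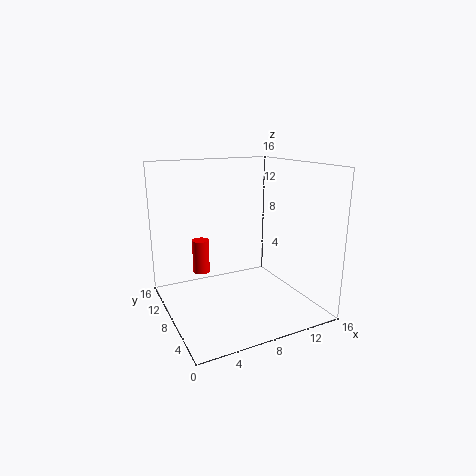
pos_x = 5; pos_y = 12; pos_z = 3; height = 4; color = 'red'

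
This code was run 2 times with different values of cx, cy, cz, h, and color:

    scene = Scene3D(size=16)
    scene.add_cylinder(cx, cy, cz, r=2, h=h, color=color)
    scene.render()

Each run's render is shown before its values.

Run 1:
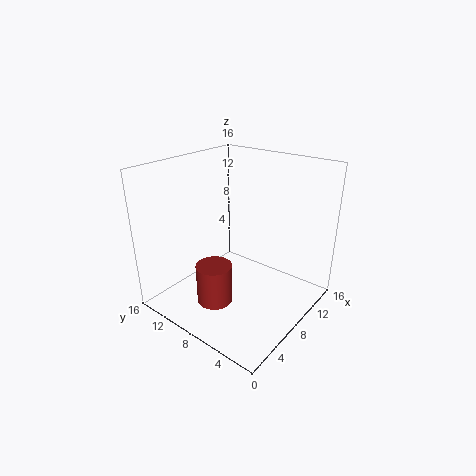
cx = 5; cy = 9; cz = 1; h = 4.5; color = 'brown'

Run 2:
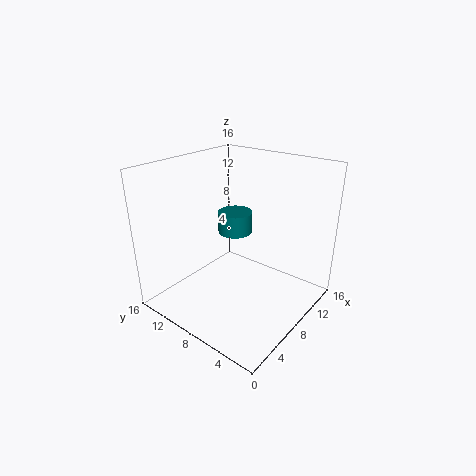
cx = 10; cy = 10; cz = 7.5; h = 2.5; color = 'teal'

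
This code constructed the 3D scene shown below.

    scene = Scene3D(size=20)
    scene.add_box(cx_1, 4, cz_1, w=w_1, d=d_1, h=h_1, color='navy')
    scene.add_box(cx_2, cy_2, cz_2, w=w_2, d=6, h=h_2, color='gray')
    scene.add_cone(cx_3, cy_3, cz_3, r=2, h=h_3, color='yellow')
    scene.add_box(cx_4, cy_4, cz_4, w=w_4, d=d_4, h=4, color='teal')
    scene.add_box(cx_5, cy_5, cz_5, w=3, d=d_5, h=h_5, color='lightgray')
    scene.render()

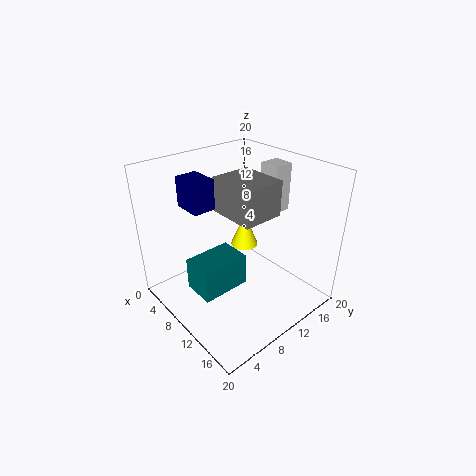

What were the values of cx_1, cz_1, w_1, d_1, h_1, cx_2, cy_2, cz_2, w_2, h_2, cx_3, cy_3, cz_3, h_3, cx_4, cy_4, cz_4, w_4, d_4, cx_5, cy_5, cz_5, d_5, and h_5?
cx_1 = 5
cz_1 = 15
w_1 = 4
d_1 = 3
h_1 = 4
cx_2 = 6
cy_2 = 9
cz_2 = 13
w_2 = 7
h_2 = 5
cx_3 = 8
cy_3 = 13
cz_3 = 7
h_3 = 5
cx_4 = 11
cy_4 = 1
cz_4 = 7
w_4 = 4
d_4 = 6
cx_5 = 8
cy_5 = 16
cz_5 = 12
d_5 = 3
h_5 = 7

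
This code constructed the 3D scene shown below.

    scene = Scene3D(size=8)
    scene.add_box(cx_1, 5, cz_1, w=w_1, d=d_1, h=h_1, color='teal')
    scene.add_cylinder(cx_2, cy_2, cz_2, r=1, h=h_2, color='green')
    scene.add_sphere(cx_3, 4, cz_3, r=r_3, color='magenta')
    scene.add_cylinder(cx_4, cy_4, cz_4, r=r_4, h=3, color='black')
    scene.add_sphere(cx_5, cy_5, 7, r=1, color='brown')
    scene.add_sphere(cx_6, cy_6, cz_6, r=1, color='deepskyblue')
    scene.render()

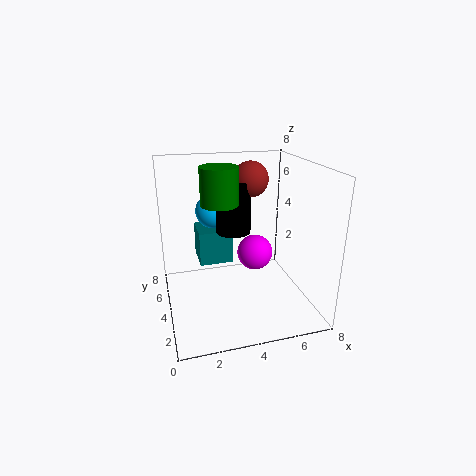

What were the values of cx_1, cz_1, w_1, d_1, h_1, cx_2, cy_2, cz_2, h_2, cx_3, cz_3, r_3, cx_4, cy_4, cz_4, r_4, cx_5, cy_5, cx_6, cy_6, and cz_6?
cx_1 = 2, cz_1 = 2, w_1 = 2, d_1 = 2, h_1 = 2, cx_2 = 3, cy_2 = 4, cz_2 = 6, h_2 = 2, cx_3 = 5, cz_3 = 3, r_3 = 1, cx_4 = 4, cy_4 = 5, cz_4 = 4, r_4 = 1, cx_5 = 5, cy_5 = 5, cx_6 = 3, cy_6 = 6, cz_6 = 5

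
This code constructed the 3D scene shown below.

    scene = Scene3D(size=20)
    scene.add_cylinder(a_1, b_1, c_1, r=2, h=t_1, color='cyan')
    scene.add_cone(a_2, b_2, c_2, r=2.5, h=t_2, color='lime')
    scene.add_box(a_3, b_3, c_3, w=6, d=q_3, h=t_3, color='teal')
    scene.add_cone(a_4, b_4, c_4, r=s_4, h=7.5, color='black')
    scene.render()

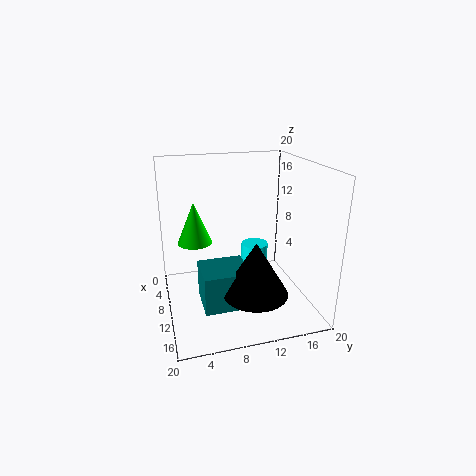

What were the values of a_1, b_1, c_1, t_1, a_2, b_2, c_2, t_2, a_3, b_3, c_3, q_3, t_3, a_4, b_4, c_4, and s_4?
a_1 = 7; b_1 = 13.5; c_1 = 4.5; t_1 = 3; a_2 = 6.5; b_2 = 4.5; c_2 = 8.5; t_2 = 6; a_3 = 7.5; b_3 = 4.5; c_3 = 0.5; q_3 = 6.5; t_3 = 5.5; a_4 = 13.5; b_4 = 11.5; c_4 = 3; s_4 = 4.5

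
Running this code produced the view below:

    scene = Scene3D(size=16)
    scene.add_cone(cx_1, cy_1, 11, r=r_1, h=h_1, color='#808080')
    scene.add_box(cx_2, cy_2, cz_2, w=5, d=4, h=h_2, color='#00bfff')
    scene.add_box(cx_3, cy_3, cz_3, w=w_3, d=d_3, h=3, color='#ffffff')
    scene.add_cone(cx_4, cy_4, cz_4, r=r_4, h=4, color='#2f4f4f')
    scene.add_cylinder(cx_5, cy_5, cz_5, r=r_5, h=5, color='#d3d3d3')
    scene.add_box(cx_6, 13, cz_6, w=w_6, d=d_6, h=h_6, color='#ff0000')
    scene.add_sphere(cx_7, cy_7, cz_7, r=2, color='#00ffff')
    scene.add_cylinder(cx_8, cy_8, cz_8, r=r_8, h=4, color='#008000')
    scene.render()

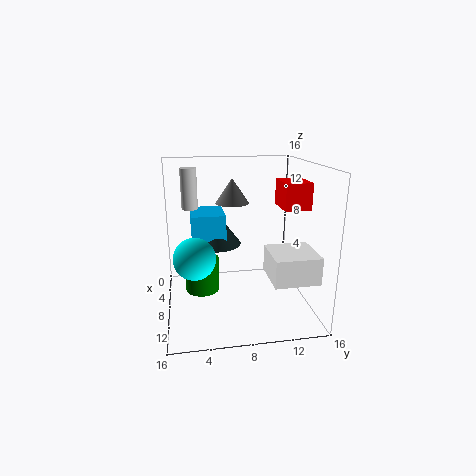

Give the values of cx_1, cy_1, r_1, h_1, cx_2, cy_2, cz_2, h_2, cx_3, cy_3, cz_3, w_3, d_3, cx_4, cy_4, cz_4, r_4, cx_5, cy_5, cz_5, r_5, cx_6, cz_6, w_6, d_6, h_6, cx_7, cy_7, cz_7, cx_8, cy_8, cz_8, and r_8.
cx_1 = 4; cy_1 = 8; r_1 = 2; h_1 = 3; cx_2 = 1; cy_2 = 3; cz_2 = 7; h_2 = 3; cx_3 = 8; cy_3 = 11; cz_3 = 4; w_3 = 5; d_3 = 5; cx_4 = 4; cy_4 = 6; cz_4 = 6; r_4 = 3; cx_5 = 2; cy_5 = 3; cz_5 = 10; r_5 = 1; cx_6 = 5; cz_6 = 11; w_6 = 4; d_6 = 3; h_6 = 3; cx_7 = 13; cy_7 = 3; cz_7 = 8; cx_8 = 6; cy_8 = 4; cz_8 = 1; r_8 = 2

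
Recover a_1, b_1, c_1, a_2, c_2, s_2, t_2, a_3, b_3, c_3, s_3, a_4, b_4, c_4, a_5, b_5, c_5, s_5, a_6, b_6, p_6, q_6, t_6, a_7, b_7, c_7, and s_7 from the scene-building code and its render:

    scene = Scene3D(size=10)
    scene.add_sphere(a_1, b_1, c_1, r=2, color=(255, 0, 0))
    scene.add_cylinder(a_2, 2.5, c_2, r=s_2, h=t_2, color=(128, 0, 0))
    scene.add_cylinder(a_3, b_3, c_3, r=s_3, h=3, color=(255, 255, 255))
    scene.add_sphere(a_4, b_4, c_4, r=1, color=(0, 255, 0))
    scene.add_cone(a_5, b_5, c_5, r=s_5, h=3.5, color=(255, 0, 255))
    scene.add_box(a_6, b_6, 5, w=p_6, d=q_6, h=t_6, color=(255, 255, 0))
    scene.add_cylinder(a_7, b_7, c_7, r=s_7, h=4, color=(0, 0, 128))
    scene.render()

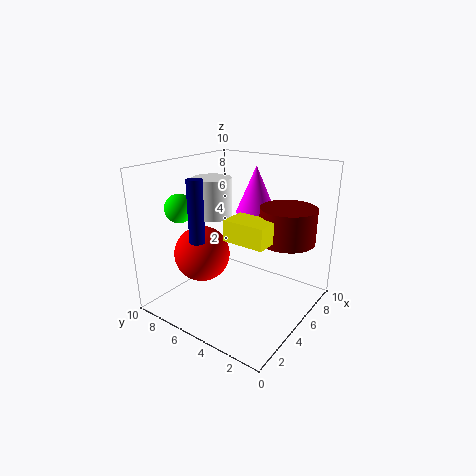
a_1 = 4, b_1 = 7.5, c_1 = 3.5, a_2 = 7.5, c_2 = 4.5, s_2 = 2, t_2 = 2.5, a_3 = 6.5, b_3 = 8.5, c_3 = 5.5, s_3 = 1.5, a_4 = 3, b_4 = 8.5, c_4 = 7, a_5 = 8, b_5 = 5.5, c_5 = 6, s_5 = 1.5, a_6 = 4, b_6 = 2.5, p_6 = 2, q_6 = 3, t_6 = 1.5, a_7 = 2, b_7 = 6, c_7 = 5.5, s_7 = 0.5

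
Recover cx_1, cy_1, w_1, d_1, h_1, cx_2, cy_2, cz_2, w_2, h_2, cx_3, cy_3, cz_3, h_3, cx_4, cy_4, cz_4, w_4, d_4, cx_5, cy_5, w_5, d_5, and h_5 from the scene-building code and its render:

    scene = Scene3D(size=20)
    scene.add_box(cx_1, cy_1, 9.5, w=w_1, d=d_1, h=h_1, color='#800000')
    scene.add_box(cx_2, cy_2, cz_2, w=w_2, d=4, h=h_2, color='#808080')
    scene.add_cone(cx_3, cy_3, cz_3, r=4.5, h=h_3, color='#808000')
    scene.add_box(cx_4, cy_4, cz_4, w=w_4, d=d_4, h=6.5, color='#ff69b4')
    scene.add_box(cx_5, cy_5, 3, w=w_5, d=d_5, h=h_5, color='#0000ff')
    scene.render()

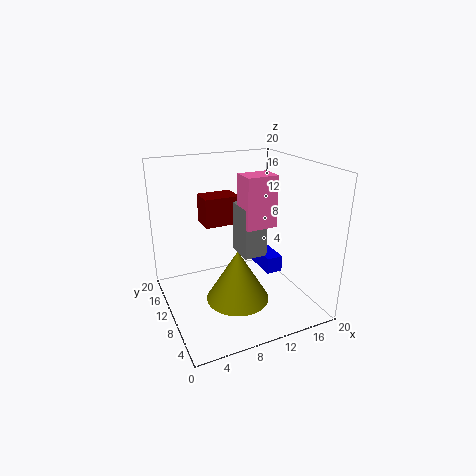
cx_1 = 7.5; cy_1 = 16; w_1 = 5.5; d_1 = 4; h_1 = 4.5; cx_2 = 9; cy_2 = 5.5; cz_2 = 9; w_2 = 3; h_2 = 6.5; cx_3 = 9.5; cy_3 = 9; cz_3 = 1; h_3 = 7.5; cx_4 = 9; cy_4 = 5; cz_4 = 13; w_4 = 4; d_4 = 3; cx_5 = 15; cy_5 = 10; w_5 = 2.5; d_5 = 5.5; h_5 = 2.5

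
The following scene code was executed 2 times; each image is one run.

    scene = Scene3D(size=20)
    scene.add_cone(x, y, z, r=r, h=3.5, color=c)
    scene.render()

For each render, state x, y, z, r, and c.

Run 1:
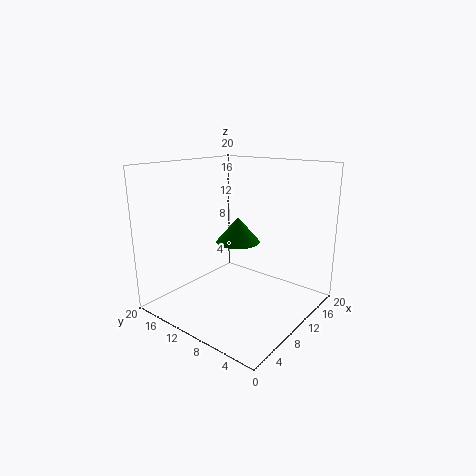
x = 10
y = 10
z = 9.5
r = 3
c = 'green'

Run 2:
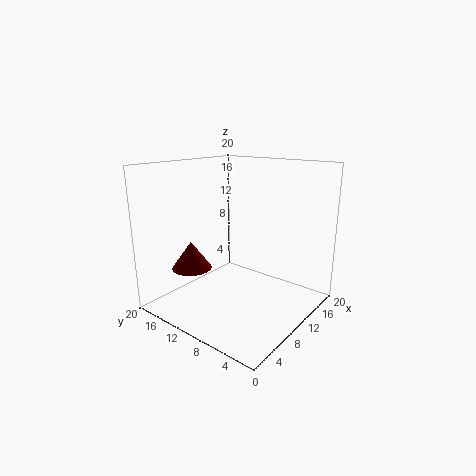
x = 3
y = 12
z = 7.5
r = 2.5
c = 'maroon'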